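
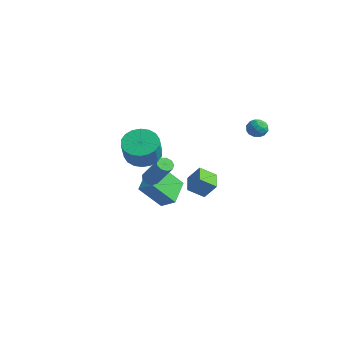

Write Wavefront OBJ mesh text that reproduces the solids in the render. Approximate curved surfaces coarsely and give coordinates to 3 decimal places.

v 2.609 3.408 2.385
v 2.835 3.786 1.891
v 3.605 3.314 2.769
v 3.831 3.692 2.275
v 3.453 3.958 2.749
v 2.838 4.017 2.512
v 3.602 3.083 2.148
v 2.987 3.142 1.911
v 3.449 3.585 1.744
v 3.357 4.126 2.115
v 3.083 2.974 2.545
v 2.991 3.515 2.916
v 2.634 3.605 2.104
v 3.806 3.495 2.556
v 3.583 3.651 2.835
v 3.717 3.873 2.544
v 2.636 3.741 2.469
v 2.769 3.963 2.178
v 3.132 4.064 2.683
v 3.671 3.137 2.482
v 3.804 3.359 2.191
v 2.723 3.227 2.116
v 2.857 3.449 1.825
v 3.308 3.036 1.977
v 3.129 3.71 1.727
v 3.714 3.654 1.953
v 3.579 3.296 1.879
v 3.218 3.331 1.739
v 3.074 4.027 1.946
v 3.66 3.972 2.171
v 3.438 4.129 2.45
v 3.076 4.163 2.311
v 3.435 3.91 1.86
v 2.78 3.128 2.489
v 3.366 3.073 2.714
v 3.364 2.937 2.349
v 3.002 2.971 2.21
v 2.726 3.446 2.707
v 3.311 3.39 2.933
v 3.222 3.769 2.921
v 2.861 3.804 2.781
v 3.005 3.19 2.8
v 1.676 -3.112 1.878
v 2.353 -3.656 1.307
v 2.941 -4.272 2.59
v 2.264 -3.728 3.162
v 2.582 -3.263 1.391
v 3.17 -3.879 2.674
v 2.632 -2.839 1.572
v 3.219 -3.456 2.855
v 2.492 -2.47 1.813
v 3.08 -3.087 3.096
v 2.191 -2.228 2.067
v 2.778 -2.844 3.351
v 1.787 -2.161 2.284
v 2.375 -2.777 3.567
v 1.362 -2.282 2.421
v 1.95 -2.898 3.704
v 0.999 -2.568 2.45
v 1.587 -3.184 3.733
v 0.77 -2.961 2.366
v 1.358 -3.577 3.649
v 0.721 -3.384 2.185
v 1.308 -4.001 3.468
v 0.86 -3.753 1.944
v 1.448 -4.37 3.227
v 1.162 -3.996 1.689
v 1.749 -4.612 2.973
v 1.565 -4.063 1.473
v 2.153 -4.679 2.756
v 1.99 -3.942 1.336
v 2.578 -4.558 2.619
v -1.086 3.353 -4.969
v -1.586 2.493 -4.299
v -2.083 4.154 -4.687
v -2.584 3.294 -4.016
v -0.476 3.766 -3.984
v -0.977 2.906 -3.313
v -1.474 4.567 -3.701
v -1.974 3.707 -3.031
v 1.514 -2.493 -0.31
v 1.895 -2.66 -0.606
v 3.166 -2.633 1.014
v 2.786 -2.467 1.31
v 1.887 -2.311 -0.606
v 3.159 -2.284 1.014
v 1.705 -2.047 -0.468
v 2.977 -2.021 1.153
v 1.434 -1.993 -0.255
v 2.705 -1.966 1.365
v 1.2 -2.172 -0.069
v 2.472 -2.146 1.552
v 1.113 -2.502 0.005
v 2.385 -2.475 1.625
v 1.214 -2.828 -0.069
v 2.485 -2.801 1.551
v 1.455 -2.997 -0.256
v 2.727 -2.97 1.365
v 1.724 -2.931 -0.468
v 2.996 -2.904 1.153
v -1.946 1.482 -3.86
v -2.515 0.313 -2.341
v -1.08 1.809 -3.284
v -1.65 0.639 -1.765
v -0.99 0.141 -4.535
v -1.56 -1.029 -3.016
v -0.125 0.467 -3.959
v -0.694 -0.702 -2.44
f 1 38 17
f 38 12 41
f 17 41 6
f 38 41 17
f 1 17 13
f 17 6 18
f 13 18 2
f 17 18 13
f 1 13 22
f 13 2 23
f 22 23 8
f 13 23 22
f 1 22 34
f 22 8 37
f 34 37 11
f 22 37 34
f 1 34 38
f 34 11 42
f 38 42 12
f 34 42 38
f 2 18 29
f 18 6 32
f 29 32 10
f 18 32 29
f 6 41 19
f 41 12 40
f 19 40 5
f 41 40 19
f 12 42 39
f 42 11 35
f 39 35 3
f 42 35 39
f 11 37 36
f 37 8 24
f 36 24 7
f 37 24 36
f 8 23 28
f 23 2 25
f 28 25 9
f 23 25 28
f 4 30 16
f 30 10 31
f 16 31 5
f 30 31 16
f 4 16 14
f 16 5 15
f 14 15 3
f 16 15 14
f 4 14 21
f 14 3 20
f 21 20 7
f 14 20 21
f 4 21 26
f 21 7 27
f 26 27 9
f 21 27 26
f 4 26 30
f 26 9 33
f 30 33 10
f 26 33 30
f 5 31 19
f 31 10 32
f 19 32 6
f 31 32 19
f 3 15 39
f 15 5 40
f 39 40 12
f 15 40 39
f 7 20 36
f 20 3 35
f 36 35 11
f 20 35 36
f 9 27 28
f 27 7 24
f 28 24 8
f 27 24 28
f 10 33 29
f 33 9 25
f 29 25 2
f 33 25 29
f 44 43 47
f 44 47 45
f 45 47 48
f 45 48 46
f 47 43 49
f 47 49 48
f 48 49 50
f 48 50 46
f 49 43 51
f 49 51 50
f 50 51 52
f 50 52 46
f 51 43 53
f 51 53 52
f 52 53 54
f 52 54 46
f 53 43 55
f 53 55 54
f 54 55 56
f 54 56 46
f 55 43 57
f 55 57 56
f 56 57 58
f 56 58 46
f 57 43 59
f 57 59 58
f 58 59 60
f 58 60 46
f 59 43 61
f 59 61 60
f 60 61 62
f 60 62 46
f 61 43 63
f 61 63 62
f 62 63 64
f 62 64 46
f 63 43 65
f 63 65 64
f 64 65 66
f 64 66 46
f 65 43 67
f 65 67 66
f 66 67 68
f 66 68 46
f 67 43 69
f 67 69 68
f 68 69 70
f 68 70 46
f 69 43 71
f 69 71 70
f 70 71 72
f 70 72 46
f 71 43 44
f 71 44 72
f 72 44 45
f 72 45 46
f 74 76 73
f 77 74 73
f 73 76 75
f 75 77 73
f 74 80 76
f 78 74 77
f 78 80 74
f 76 80 75
f 79 77 75
f 75 80 79
f 79 78 77
f 80 78 79
f 82 81 85
f 82 85 83
f 83 85 86
f 83 86 84
f 85 81 87
f 85 87 86
f 86 87 88
f 86 88 84
f 87 81 89
f 87 89 88
f 88 89 90
f 88 90 84
f 89 81 91
f 89 91 90
f 90 91 92
f 90 92 84
f 91 81 93
f 91 93 92
f 92 93 94
f 92 94 84
f 93 81 95
f 93 95 94
f 94 95 96
f 94 96 84
f 95 81 97
f 95 97 96
f 96 97 98
f 96 98 84
f 97 81 99
f 97 99 98
f 98 99 100
f 98 100 84
f 99 81 82
f 99 82 100
f 100 82 83
f 100 83 84
f 102 104 101
f 105 102 101
f 101 104 103
f 103 105 101
f 102 108 104
f 106 102 105
f 106 108 102
f 104 108 103
f 107 105 103
f 103 108 107
f 107 106 105
f 108 106 107



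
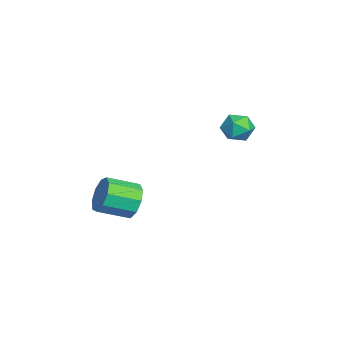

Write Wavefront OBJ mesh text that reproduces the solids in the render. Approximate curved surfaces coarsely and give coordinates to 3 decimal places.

v 3.365 -2.974 -3.35
v 3.915 -3.106 -3.888
v 4.104 -4.277 -3.408
v 3.555 -4.146 -2.87
v 4.134 -2.892 -3.451
v 4.324 -4.063 -2.972
v 3.994 -2.716 -2.967
v 4.183 -3.888 -2.488
v 3.56 -2.661 -2.662
v 3.749 -3.833 -2.183
v 3.035 -2.753 -2.679
v 3.224 -3.925 -2.199
v 2.664 -2.948 -3.01
v 2.853 -4.12 -2.53
v 2.622 -3.156 -3.499
v 2.811 -4.327 -3.02
v 2.927 -3.278 -3.919
v 3.117 -4.45 -3.44
v 3.438 -3.258 -4.073
v 3.627 -4.43 -3.593
v -0.607 1.588 -1.827
v -0.218 1.221 -2.301
v -0.782 0.619 -1.219
v -0.393 0.252 -1.693
v -0.077 0.728 -1.264
v 0.032 1.326 -1.639
v -1.032 0.514 -1.881
v -0.923 1.112 -2.256
v -0.48 0.557 -2.334
v 0.11 0.689 -1.953
v -1.11 1.151 -1.567
v -0.52 1.283 -1.186
f 2 1 5
f 2 5 3
f 3 5 6
f 3 6 4
f 5 1 7
f 5 7 6
f 6 7 8
f 6 8 4
f 7 1 9
f 7 9 8
f 8 9 10
f 8 10 4
f 9 1 11
f 9 11 10
f 10 11 12
f 10 12 4
f 11 1 13
f 11 13 12
f 12 13 14
f 12 14 4
f 13 1 15
f 13 15 14
f 14 15 16
f 14 16 4
f 15 1 17
f 15 17 16
f 16 17 18
f 16 18 4
f 17 1 19
f 17 19 18
f 18 19 20
f 18 20 4
f 19 1 2
f 19 2 20
f 20 2 3
f 20 3 4
f 21 32 26
f 21 26 22
f 21 22 28
f 21 28 31
f 21 31 32
f 22 26 30
f 26 32 25
f 32 31 23
f 31 28 27
f 28 22 29
f 24 30 25
f 24 25 23
f 24 23 27
f 24 27 29
f 24 29 30
f 25 30 26
f 23 25 32
f 27 23 31
f 29 27 28
f 30 29 22



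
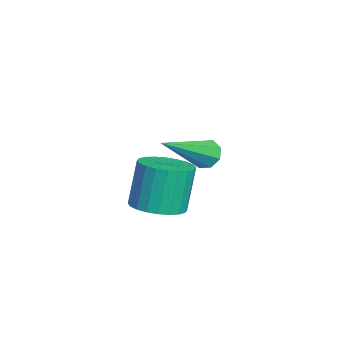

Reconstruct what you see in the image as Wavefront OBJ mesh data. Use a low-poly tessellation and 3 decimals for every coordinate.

v -1.448 2.889 2.64
v -1.035 3.001 2.328
v -0.212 1.551 3.8
v -1.061 3.252 2.646
v -1.314 3.29 2.96
v -1.646 3.094 3.087
v -1.862 2.778 2.952
v -1.835 2.527 2.635
v -1.582 2.489 2.32
v -1.25 2.685 2.193
v 1.92 1.37 2.541
v 2.43 0.809 2.763
v 2.089 1.068 4.201
v 1.58 1.63 3.979
v 2.612 1.058 2.762
v 2.271 1.317 4.199
v 2.688 1.354 2.726
v 2.348 1.614 4.164
v 2.648 1.653 2.663
v 2.307 1.913 4.1
v 2.497 1.909 2.581
v 2.156 2.168 4.018
v 2.258 2.083 2.493
v 1.917 2.342 3.93
v 1.968 2.148 2.412
v 1.627 2.408 3.85
v 1.67 2.095 2.351
v 1.33 2.355 3.789
v 1.411 1.932 2.319
v 1.07 2.191 3.757
v 1.229 1.683 2.321
v 0.888 1.942 3.758
v 1.152 1.386 2.356
v 0.812 1.646 3.794
v 1.193 1.087 2.42
v 0.852 1.347 3.857
v 1.344 0.832 2.502
v 1.003 1.091 3.939
v 1.583 0.658 2.59
v 1.242 0.917 4.027
v 1.873 0.592 2.67
v 1.532 0.852 4.108
v 2.17 0.645 2.731
v 1.83 0.905 4.169
f 2 1 4
f 2 4 3
f 4 1 5
f 4 5 3
f 5 1 6
f 5 6 3
f 6 1 7
f 6 7 3
f 7 1 8
f 7 8 3
f 8 1 9
f 8 9 3
f 9 1 10
f 9 10 3
f 10 1 2
f 10 2 3
f 12 11 15
f 12 15 13
f 13 15 16
f 13 16 14
f 15 11 17
f 15 17 16
f 16 17 18
f 16 18 14
f 17 11 19
f 17 19 18
f 18 19 20
f 18 20 14
f 19 11 21
f 19 21 20
f 20 21 22
f 20 22 14
f 21 11 23
f 21 23 22
f 22 23 24
f 22 24 14
f 23 11 25
f 23 25 24
f 24 25 26
f 24 26 14
f 25 11 27
f 25 27 26
f 26 27 28
f 26 28 14
f 27 11 29
f 27 29 28
f 28 29 30
f 28 30 14
f 29 11 31
f 29 31 30
f 30 31 32
f 30 32 14
f 31 11 33
f 31 33 32
f 32 33 34
f 32 34 14
f 33 11 35
f 33 35 34
f 34 35 36
f 34 36 14
f 35 11 37
f 35 37 36
f 36 37 38
f 36 38 14
f 37 11 39
f 37 39 38
f 38 39 40
f 38 40 14
f 39 11 41
f 39 41 40
f 40 41 42
f 40 42 14
f 41 11 43
f 41 43 42
f 42 43 44
f 42 44 14
f 43 11 12
f 43 12 44
f 44 12 13
f 44 13 14



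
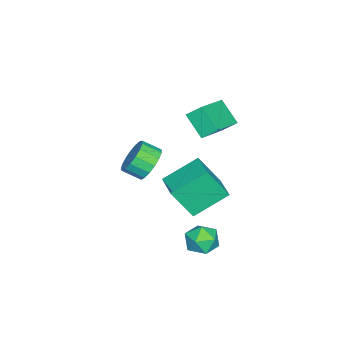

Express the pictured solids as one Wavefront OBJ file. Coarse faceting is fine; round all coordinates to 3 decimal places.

v -2.137 0.046 0.11
v -1.362 -0.14 -0.476
v -1.167 -1.031 0.063
v -1.943 -0.846 0.65
v -1.177 0.115 -0.122
v -0.983 -0.777 0.418
v -1.213 0.354 0.286
v -1.018 -0.538 0.825
v -1.46 0.522 0.653
v -1.266 -0.369 1.193
v -1.863 0.581 0.896
v -1.668 -0.31 1.436
v -2.328 0.518 0.959
v -2.134 -0.374 1.499
v -2.75 0.346 0.828
v -2.555 -0.545 1.367
v -3.031 0.106 0.532
v -2.837 -0.786 1.071
v -3.108 -0.148 0.139
v -2.913 -1.04 0.679
v -2.962 -0.358 -0.26
v -2.767 -1.25 0.28
v -2.627 -0.475 -0.574
v -2.433 -1.367 -0.035
v -2.18 -0.473 -0.732
v -1.986 -1.365 -0.192
v -1.724 -0.352 -0.696
v -1.529 -1.244 -0.157
v -0.243 4.037 -1.992
v 0.201 4.341 -2.744
v 0.599 2.799 -1.996
v 1.043 3.103 -2.748
v 1.164 3.529 -1.936
v 0.644 4.294 -1.933
v 0.156 2.846 -2.807
v -0.364 3.611 -2.804
v 0.447 3.605 -3.248
v 1.071 4.027 -2.71
v -0.271 3.113 -2.03
v 0.353 3.535 -1.492
v -4.243 2.797 -1.89
v -3.847 1.791 -0.183
v -2.908 3.736 -1.647
v -2.512 2.731 0.06
v -3.068 1.409 -2.98
v -2.672 0.404 -1.273
v -1.733 2.349 -2.737
v -1.337 1.343 -1.03
v -4.416 1.981 3.164
v -4.562 2.698 3.786
v -3.877 2.967 2.154
v -4.023 3.683 2.776
v -2.397 1.697 3.964
v -2.543 2.413 4.586
v -1.858 2.682 2.954
v -2.004 3.399 3.576
f 2 1 5
f 2 5 3
f 3 5 6
f 3 6 4
f 5 1 7
f 5 7 6
f 6 7 8
f 6 8 4
f 7 1 9
f 7 9 8
f 8 9 10
f 8 10 4
f 9 1 11
f 9 11 10
f 10 11 12
f 10 12 4
f 11 1 13
f 11 13 12
f 12 13 14
f 12 14 4
f 13 1 15
f 13 15 14
f 14 15 16
f 14 16 4
f 15 1 17
f 15 17 16
f 16 17 18
f 16 18 4
f 17 1 19
f 17 19 18
f 18 19 20
f 18 20 4
f 19 1 21
f 19 21 20
f 20 21 22
f 20 22 4
f 21 1 23
f 21 23 22
f 22 23 24
f 22 24 4
f 23 1 25
f 23 25 24
f 24 25 26
f 24 26 4
f 25 1 27
f 25 27 26
f 26 27 28
f 26 28 4
f 27 1 2
f 27 2 28
f 28 2 3
f 28 3 4
f 29 40 34
f 29 34 30
f 29 30 36
f 29 36 39
f 29 39 40
f 30 34 38
f 34 40 33
f 40 39 31
f 39 36 35
f 36 30 37
f 32 38 33
f 32 33 31
f 32 31 35
f 32 35 37
f 32 37 38
f 33 38 34
f 31 33 40
f 35 31 39
f 37 35 36
f 38 37 30
f 42 44 41
f 45 42 41
f 41 44 43
f 43 45 41
f 42 48 44
f 46 42 45
f 46 48 42
f 44 48 43
f 47 45 43
f 43 48 47
f 47 46 45
f 48 46 47
f 50 52 49
f 53 50 49
f 49 52 51
f 51 53 49
f 50 56 52
f 54 50 53
f 54 56 50
f 52 56 51
f 55 53 51
f 51 56 55
f 55 54 53
f 56 54 55



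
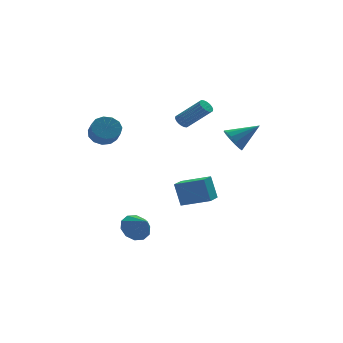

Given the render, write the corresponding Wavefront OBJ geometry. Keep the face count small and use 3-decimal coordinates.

v -2.922 -0.949 -3.835
v -2.173 -1.106 -4.381
v -2.538 -1.931 -3.025
v -2.023 -0.715 -3.978
v -2.216 -0.414 -3.52
v -2.679 -0.317 -3.183
v -3.234 -0.461 -3.094
v -3.671 -0.791 -3.289
v -3.821 -1.182 -3.691
v -3.628 -1.483 -4.149
v -3.166 -1.581 -4.487
v -2.61 -1.436 -4.575
v 3.012 0.101 1.649
v 3.449 -0.152 0.941
v 4.568 0.099 2.611
v 3.457 0.298 0.928
v 3.346 0.695 1.109
v 3.145 0.933 1.434
v 2.908 0.948 1.817
v 2.699 0.736 2.155
v 2.574 0.353 2.357
v 2.566 -0.097 2.37
v 2.677 -0.494 2.189
v 2.878 -0.732 1.864
v 3.115 -0.747 1.481
v 3.324 -0.535 1.143
v 1.947 0.703 -3.081
v 1.717 1.2 -1.599
v 0.497 1.625 -3.616
v 0.266 2.122 -2.134
v 2.734 1.798 -3.326
v 2.503 2.295 -1.844
v 1.283 2.72 -3.861
v 1.053 3.217 -2.379
v 1.03 3.062 2.331
v 1.217 2.746 1.963
v 2.357 1.841 3.321
v 2.17 2.158 3.689
v 1.365 2.924 1.958
v 2.505 2.019 3.315
v 1.446 3.13 2.027
v 2.586 2.225 3.384
v 1.445 3.322 2.156
v 2.585 2.417 3.513
v 1.362 3.463 2.319
v 2.502 2.558 3.677
v 1.213 3.524 2.486
v 2.353 2.619 3.843
v 1.028 3.494 2.621
v 2.168 2.589 3.978
v 0.843 3.379 2.699
v 1.983 2.474 4.057
v 0.695 3.201 2.705
v 1.835 2.296 4.062
v 0.614 2.995 2.636
v 1.754 2.09 3.993
v 0.615 2.803 2.507
v 1.755 1.898 3.864
v 0.698 2.662 2.343
v 1.838 1.757 3.701
v 0.847 2.601 2.177
v 1.987 1.696 3.534
v 1.032 2.631 2.042
v 2.172 1.726 3.399
v -3.794 2.198 2.211
v -3.129 1.812 1.804
v -3.141 1.056 2.503
v -3.806 1.442 2.909
v -2.931 2.115 2.135
v -2.943 1.358 2.834
v -3.008 2.444 2.49
v -3.02 1.688 3.189
v -3.334 2.695 2.757
v -3.346 1.939 3.455
v -3.806 2.789 2.849
v -3.818 2.032 3.548
v -4.274 2.695 2.739
v -4.287 1.938 3.438
v -4.59 2.443 2.462
v -4.602 1.687 3.16
v -4.653 2.114 2.104
v -4.665 1.357 2.803
v -4.443 1.811 1.78
v -4.456 1.055 2.479
v -4.027 1.632 1.593
v -4.04 0.875 2.292
v -3.537 1.632 1.602
v -3.55 0.875 2.301
f 2 1 4
f 2 4 3
f 4 1 5
f 4 5 3
f 5 1 6
f 5 6 3
f 6 1 7
f 6 7 3
f 7 1 8
f 7 8 3
f 8 1 9
f 8 9 3
f 9 1 10
f 9 10 3
f 10 1 11
f 10 11 3
f 11 1 12
f 11 12 3
f 12 1 2
f 12 2 3
f 14 13 16
f 14 16 15
f 16 13 17
f 16 17 15
f 17 13 18
f 17 18 15
f 18 13 19
f 18 19 15
f 19 13 20
f 19 20 15
f 20 13 21
f 20 21 15
f 21 13 22
f 21 22 15
f 22 13 23
f 22 23 15
f 23 13 24
f 23 24 15
f 24 13 25
f 24 25 15
f 25 13 26
f 25 26 15
f 26 13 14
f 26 14 15
f 28 30 27
f 31 28 27
f 27 30 29
f 29 31 27
f 28 34 30
f 32 28 31
f 32 34 28
f 30 34 29
f 33 31 29
f 29 34 33
f 33 32 31
f 34 32 33
f 36 35 39
f 36 39 37
f 37 39 40
f 37 40 38
f 39 35 41
f 39 41 40
f 40 41 42
f 40 42 38
f 41 35 43
f 41 43 42
f 42 43 44
f 42 44 38
f 43 35 45
f 43 45 44
f 44 45 46
f 44 46 38
f 45 35 47
f 45 47 46
f 46 47 48
f 46 48 38
f 47 35 49
f 47 49 48
f 48 49 50
f 48 50 38
f 49 35 51
f 49 51 50
f 50 51 52
f 50 52 38
f 51 35 53
f 51 53 52
f 52 53 54
f 52 54 38
f 53 35 55
f 53 55 54
f 54 55 56
f 54 56 38
f 55 35 57
f 55 57 56
f 56 57 58
f 56 58 38
f 57 35 59
f 57 59 58
f 58 59 60
f 58 60 38
f 59 35 61
f 59 61 60
f 60 61 62
f 60 62 38
f 61 35 63
f 61 63 62
f 62 63 64
f 62 64 38
f 63 35 36
f 63 36 64
f 64 36 37
f 64 37 38
f 66 65 69
f 66 69 67
f 67 69 70
f 67 70 68
f 69 65 71
f 69 71 70
f 70 71 72
f 70 72 68
f 71 65 73
f 71 73 72
f 72 73 74
f 72 74 68
f 73 65 75
f 73 75 74
f 74 75 76
f 74 76 68
f 75 65 77
f 75 77 76
f 76 77 78
f 76 78 68
f 77 65 79
f 77 79 78
f 78 79 80
f 78 80 68
f 79 65 81
f 79 81 80
f 80 81 82
f 80 82 68
f 81 65 83
f 81 83 82
f 82 83 84
f 82 84 68
f 83 65 85
f 83 85 84
f 84 85 86
f 84 86 68
f 85 65 87
f 85 87 86
f 86 87 88
f 86 88 68
f 87 65 66
f 87 66 88
f 88 66 67
f 88 67 68



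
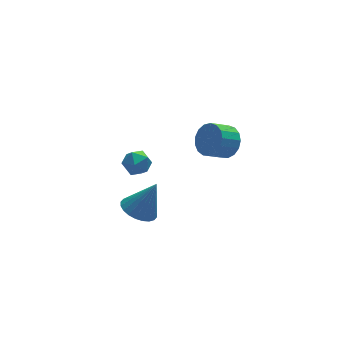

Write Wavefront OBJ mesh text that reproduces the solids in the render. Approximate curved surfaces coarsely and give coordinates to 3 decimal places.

v -3.924 4.667 -0.885
v -3.193 4.48 -0.658
v -4.067 3.5 -1.382
v -3.336 3.313 -1.155
v -3.902 3.42 -0.616
v -3.813 4.141 -0.308
v -3.447 3.839 -1.732
v -3.358 4.56 -1.424
v -2.898 3.969 -1.181
v -3.179 3.709 -0.491
v -4.081 4.271 -1.549
v -4.362 4.011 -0.859
v -3.873 2.957 -3.572
v -3.03 2.848 -3.997
v -3.007 2.923 -1.848
v -3.054 3.217 -3.978
v -3.203 3.547 -3.897
v -3.453 3.787 -3.766
v -3.768 3.901 -3.606
v -4.098 3.871 -3.441
v -4.394 3.702 -3.296
v -4.611 3.419 -3.192
v -4.715 3.067 -3.147
v -4.692 2.697 -3.166
v -4.543 2.367 -3.248
v -4.293 2.127 -3.378
v -3.978 2.014 -3.538
v -3.648 2.044 -3.704
v -3.352 2.213 -3.849
v -3.135 2.495 -3.952
v -0.339 0.862 2.325
v 0.101 1.041 3.066
v -0.84 0.836 3.675
v -1.281 0.658 2.935
v -0.055 1.414 2.949
v -0.997 1.209 3.559
v -0.277 1.661 2.69
v -1.218 1.456 3.299
v -0.513 1.725 2.347
v -1.454 1.52 2.956
v -0.709 1.591 1.999
v -1.651 1.386 2.608
v -0.821 1.29 1.726
v -1.762 1.086 2.335
v -0.822 0.892 1.59
v -1.763 0.687 2.199
v -0.713 0.486 1.623
v -1.654 0.281 2.232
v -0.518 0.167 1.816
v -1.459 -0.038 2.426
v -0.282 0.007 2.126
v -1.223 -0.198 2.736
v -0.059 0.043 2.482
v -1.001 -0.162 3.092
v 0.099 0.267 2.802
v -0.842 0.062 3.412
v 0.157 0.627 3.013
v -0.784 0.422 3.622
f 1 12 6
f 1 6 2
f 1 2 8
f 1 8 11
f 1 11 12
f 2 6 10
f 6 12 5
f 12 11 3
f 11 8 7
f 8 2 9
f 4 10 5
f 4 5 3
f 4 3 7
f 4 7 9
f 4 9 10
f 5 10 6
f 3 5 12
f 7 3 11
f 9 7 8
f 10 9 2
f 14 13 16
f 14 16 15
f 16 13 17
f 16 17 15
f 17 13 18
f 17 18 15
f 18 13 19
f 18 19 15
f 19 13 20
f 19 20 15
f 20 13 21
f 20 21 15
f 21 13 22
f 21 22 15
f 22 13 23
f 22 23 15
f 23 13 24
f 23 24 15
f 24 13 25
f 24 25 15
f 25 13 26
f 25 26 15
f 26 13 27
f 26 27 15
f 27 13 28
f 27 28 15
f 28 13 29
f 28 29 15
f 29 13 30
f 29 30 15
f 30 13 14
f 30 14 15
f 32 31 35
f 32 35 33
f 33 35 36
f 33 36 34
f 35 31 37
f 35 37 36
f 36 37 38
f 36 38 34
f 37 31 39
f 37 39 38
f 38 39 40
f 38 40 34
f 39 31 41
f 39 41 40
f 40 41 42
f 40 42 34
f 41 31 43
f 41 43 42
f 42 43 44
f 42 44 34
f 43 31 45
f 43 45 44
f 44 45 46
f 44 46 34
f 45 31 47
f 45 47 46
f 46 47 48
f 46 48 34
f 47 31 49
f 47 49 48
f 48 49 50
f 48 50 34
f 49 31 51
f 49 51 50
f 50 51 52
f 50 52 34
f 51 31 53
f 51 53 52
f 52 53 54
f 52 54 34
f 53 31 55
f 53 55 54
f 54 55 56
f 54 56 34
f 55 31 57
f 55 57 56
f 56 57 58
f 56 58 34
f 57 31 32
f 57 32 58
f 58 32 33
f 58 33 34



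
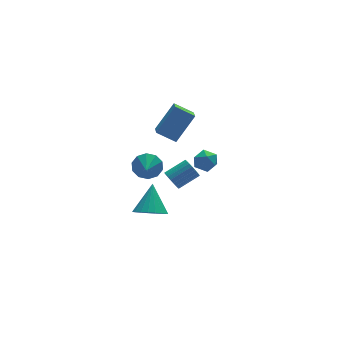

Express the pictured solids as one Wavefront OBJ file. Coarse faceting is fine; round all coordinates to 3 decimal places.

v 0.627 -2.647 -0.34
v 0.842 -2.383 -0.809
v 1.969 -2.308 -0.25
v 1.753 -2.573 0.22
v 0.764 -2.196 -0.677
v 1.891 -2.121 -0.118
v 0.663 -2.088 -0.487
v 1.789 -2.013 0.072
v 0.555 -2.076 -0.272
v 1.682 -2.001 0.288
v 0.46 -2.163 -0.068
v 1.586 -2.088 0.491
v 0.393 -2.334 0.089
v 1.52 -2.259 0.648
v 0.367 -2.559 0.172
v 1.494 -2.484 0.731
v 0.386 -2.799 0.166
v 1.513 -2.725 0.725
v 0.446 -3.013 0.073
v 1.573 -2.939 0.632
v 0.538 -3.164 -0.092
v 1.665 -3.089 0.467
v 0.645 -3.226 -0.299
v 1.771 -3.151 0.26
v 0.749 -3.187 -0.513
v 1.875 -3.112 0.046
v 0.831 -3.055 -0.697
v 1.958 -2.981 -0.138
v 0.879 -2.853 -0.82
v 2.005 -2.778 -0.261
v 0.882 -2.615 -0.859
v 2.009 -2.54 -0.3
v 1.282 -1.679 1.639
v 0.474 -1.125 2.18
v 1.608 -0.749 1.173
v 0.8 -0.195 1.714
v 2.4 -1.385 3.006
v 1.592 -0.831 3.547
v 2.726 -0.455 2.54
v 1.918 0.099 3.081
v 0.512 0.166 -1.298
v 0.875 -0.279 -1.855
v 0.108 -0.686 -0.882
v 1.182 -0.236 -1.47
v 1.233 -0.039 -1.019
v 1.008 0.235 -0.675
v 0.594 0.484 -0.569
v 0.148 0.61 -0.741
v -0.159 0.567 -1.127
v -0.209 0.371 -1.577
v 0.015 0.096 -1.922
v 0.429 -0.153 -2.028
v 0.226 -0.842 -4.07
v 1.071 -0.94 -4.363
v 0.794 0.182 -2.77
v 0.958 -0.637 -4.552
v 0.718 -0.37 -4.657
v 0.393 -0.184 -4.661
v 0.039 -0.113 -4.563
v -0.282 -0.167 -4.38
v -0.516 -0.338 -4.143
v -0.622 -0.596 -3.894
v -0.581 -0.897 -3.675
v -0.4 -1.188 -3.524
v -0.111 -1.42 -3.468
v 0.236 -1.551 -3.516
v 0.581 -1.56 -3.66
v 0.865 -1.445 -3.875
v 1.038 -1.225 -4.123
v 2.968 -1.151 0.163
v 3.468 -1.608 -0.027
v 2.372 -1.412 -0.773
v 2.872 -1.869 -0.963
v 2.467 -2.004 -0.403
v 2.835 -1.842 0.176
v 3.005 -1.178 -0.976
v 3.373 -1.016 -0.397
v 3.491 -1.625 -0.731
v 3.159 -2.136 -0.377
v 2.681 -0.884 -0.423
v 2.349 -1.395 -0.069
f 2 1 5
f 2 5 3
f 3 5 6
f 3 6 4
f 5 1 7
f 5 7 6
f 6 7 8
f 6 8 4
f 7 1 9
f 7 9 8
f 8 9 10
f 8 10 4
f 9 1 11
f 9 11 10
f 10 11 12
f 10 12 4
f 11 1 13
f 11 13 12
f 12 13 14
f 12 14 4
f 13 1 15
f 13 15 14
f 14 15 16
f 14 16 4
f 15 1 17
f 15 17 16
f 16 17 18
f 16 18 4
f 17 1 19
f 17 19 18
f 18 19 20
f 18 20 4
f 19 1 21
f 19 21 20
f 20 21 22
f 20 22 4
f 21 1 23
f 21 23 22
f 22 23 24
f 22 24 4
f 23 1 25
f 23 25 24
f 24 25 26
f 24 26 4
f 25 1 27
f 25 27 26
f 26 27 28
f 26 28 4
f 27 1 29
f 27 29 28
f 28 29 30
f 28 30 4
f 29 1 31
f 29 31 30
f 30 31 32
f 30 32 4
f 31 1 2
f 31 2 32
f 32 2 3
f 32 3 4
f 34 36 33
f 37 34 33
f 33 36 35
f 35 37 33
f 34 40 36
f 38 34 37
f 38 40 34
f 36 40 35
f 39 37 35
f 35 40 39
f 39 38 37
f 40 38 39
f 42 41 44
f 42 44 43
f 44 41 45
f 44 45 43
f 45 41 46
f 45 46 43
f 46 41 47
f 46 47 43
f 47 41 48
f 47 48 43
f 48 41 49
f 48 49 43
f 49 41 50
f 49 50 43
f 50 41 51
f 50 51 43
f 51 41 52
f 51 52 43
f 52 41 42
f 52 42 43
f 54 53 56
f 54 56 55
f 56 53 57
f 56 57 55
f 57 53 58
f 57 58 55
f 58 53 59
f 58 59 55
f 59 53 60
f 59 60 55
f 60 53 61
f 60 61 55
f 61 53 62
f 61 62 55
f 62 53 63
f 62 63 55
f 63 53 64
f 63 64 55
f 64 53 65
f 64 65 55
f 65 53 66
f 65 66 55
f 66 53 67
f 66 67 55
f 67 53 68
f 67 68 55
f 68 53 69
f 68 69 55
f 69 53 54
f 69 54 55
f 70 81 75
f 70 75 71
f 70 71 77
f 70 77 80
f 70 80 81
f 71 75 79
f 75 81 74
f 81 80 72
f 80 77 76
f 77 71 78
f 73 79 74
f 73 74 72
f 73 72 76
f 73 76 78
f 73 78 79
f 74 79 75
f 72 74 81
f 76 72 80
f 78 76 77
f 79 78 71



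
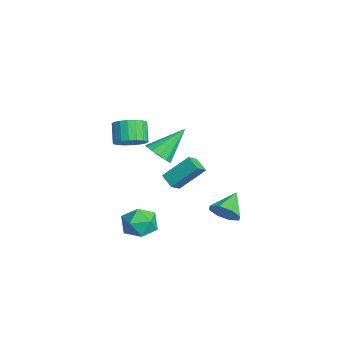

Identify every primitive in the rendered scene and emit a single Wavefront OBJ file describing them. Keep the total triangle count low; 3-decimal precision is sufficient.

v 3.771 -0.939 -0.05
v 2.957 -1.232 0.365
v 3.949 0.459 1.284
v 3.134 0.166 1.699
v 4.246 -1.506 0.481
v 3.431 -1.799 0.896
v 4.423 -0.108 1.815
v 3.609 -0.401 2.23
v -1.286 -2.454 0.691
v -0.591 -2.706 1.349
v -1.519 -2.558 2.387
v -2.214 -2.306 1.729
v -0.548 -2.268 1.325
v -1.476 -2.12 2.362
v -0.652 -1.867 1.175
v -1.58 -1.719 2.212
v -0.881 -1.582 0.929
v -1.809 -1.434 1.967
v -1.191 -1.47 0.636
v -2.119 -1.322 1.674
v -1.519 -1.553 0.354
v -2.447 -1.405 1.392
v -1.801 -1.814 0.139
v -2.729 -1.666 1.177
v -1.981 -2.202 0.033
v -2.909 -2.054 1.071
v -2.024 -2.64 0.058
v -2.952 -2.492 1.095
v -1.92 -3.041 0.208
v -2.848 -2.893 1.245
v -1.691 -3.326 0.453
v -2.619 -3.178 1.491
v -1.381 -3.438 0.746
v -2.309 -3.29 1.784
v -1.053 -3.355 1.028
v -1.981 -3.207 2.066
v -0.771 -3.094 1.243
v -1.699 -2.946 2.281
v 3.847 -2.112 2.872
v 4.501 -1.624 2.543
v 3.413 -0.548 4.328
v 4.094 -1.501 2.289
v 3.608 -1.571 2.22
v 3.198 -1.813 2.358
v 2.993 -2.15 2.659
v 3.06 -2.475 3.028
v 3.376 -2.684 3.347
v 3.842 -2.712 3.516
v 4.309 -2.549 3.48
v 4.629 -2.248 3.251
v 4.701 -1.903 2.902
v 2.696 1.865 -3.21
v 3.397 2.072 -2.572
v 1.644 2.835 -2.37
v 3.381 2.548 -3.141
v 2.964 2.624 -3.751
v 2.391 2.255 -4.044
v 1.996 1.657 -3.848
v 2.012 1.181 -3.279
v 2.428 1.106 -2.669
v 3.002 1.475 -2.376
v 1.679 -1.794 -3.233
v 2.355 -1.808 -4.159
v 1.465 -3.632 -3.361
v 2.141 -3.646 -4.287
v 2.585 -3.412 -3.256
v 2.717 -2.276 -3.177
v 1.103 -3.164 -4.343
v 1.235 -2.028 -4.264
v 1.999 -2.655 -4.844
v 2.915 -2.808 -4.173
v 0.905 -2.632 -3.347
v 1.821 -2.785 -2.676
f 2 4 1
f 5 2 1
f 1 4 3
f 3 5 1
f 2 8 4
f 6 2 5
f 6 8 2
f 4 8 3
f 7 5 3
f 3 8 7
f 7 6 5
f 8 6 7
f 10 9 13
f 10 13 11
f 11 13 14
f 11 14 12
f 13 9 15
f 13 15 14
f 14 15 16
f 14 16 12
f 15 9 17
f 15 17 16
f 16 17 18
f 16 18 12
f 17 9 19
f 17 19 18
f 18 19 20
f 18 20 12
f 19 9 21
f 19 21 20
f 20 21 22
f 20 22 12
f 21 9 23
f 21 23 22
f 22 23 24
f 22 24 12
f 23 9 25
f 23 25 24
f 24 25 26
f 24 26 12
f 25 9 27
f 25 27 26
f 26 27 28
f 26 28 12
f 27 9 29
f 27 29 28
f 28 29 30
f 28 30 12
f 29 9 31
f 29 31 30
f 30 31 32
f 30 32 12
f 31 9 33
f 31 33 32
f 32 33 34
f 32 34 12
f 33 9 35
f 33 35 34
f 34 35 36
f 34 36 12
f 35 9 37
f 35 37 36
f 36 37 38
f 36 38 12
f 37 9 10
f 37 10 38
f 38 10 11
f 38 11 12
f 40 39 42
f 40 42 41
f 42 39 43
f 42 43 41
f 43 39 44
f 43 44 41
f 44 39 45
f 44 45 41
f 45 39 46
f 45 46 41
f 46 39 47
f 46 47 41
f 47 39 48
f 47 48 41
f 48 39 49
f 48 49 41
f 49 39 50
f 49 50 41
f 50 39 51
f 50 51 41
f 51 39 40
f 51 40 41
f 53 52 55
f 53 55 54
f 55 52 56
f 55 56 54
f 56 52 57
f 56 57 54
f 57 52 58
f 57 58 54
f 58 52 59
f 58 59 54
f 59 52 60
f 59 60 54
f 60 52 61
f 60 61 54
f 61 52 53
f 61 53 54
f 62 73 67
f 62 67 63
f 62 63 69
f 62 69 72
f 62 72 73
f 63 67 71
f 67 73 66
f 73 72 64
f 72 69 68
f 69 63 70
f 65 71 66
f 65 66 64
f 65 64 68
f 65 68 70
f 65 70 71
f 66 71 67
f 64 66 73
f 68 64 72
f 70 68 69
f 71 70 63



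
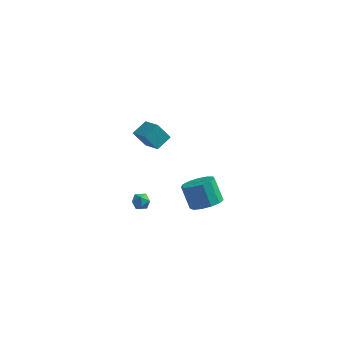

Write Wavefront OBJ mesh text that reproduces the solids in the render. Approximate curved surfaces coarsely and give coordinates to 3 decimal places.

v -2.276 2.827 2.072
v -1.782 3.797 2.6
v -3.379 3.686 1.528
v -2.885 4.655 2.056
v -1.535 3.065 0.944
v -1.041 4.034 1.472
v -2.638 3.923 0.4
v -2.144 4.893 0.928
v -0.58 -1.706 0.679
v -0.167 -2.148 0.466
v -1.313 -2.092 0.054
v -0.9 -2.534 -0.159
v -1.118 -2.562 0.444
v -0.665 -2.323 0.83
v -0.815 -1.917 -0.31
v -0.362 -1.678 0.076
v -0.312 -2.278 -0.145
v -0.499 -2.677 0.321
v -0.981 -1.563 0.199
v -1.168 -1.962 0.665
v 3.91 -4.016 2.819
v 4.74 -4.282 3.311
v 4.059 -3.849 4.693
v 3.23 -3.584 4.201
v 4.804 -3.739 3.173
v 4.123 -3.307 4.554
v 4.584 -3.285 2.922
v 3.904 -2.852 4.304
v 4.151 -3.062 2.639
v 3.47 -2.63 4.021
v 3.641 -3.143 2.413
v 2.96 -2.71 3.795
v 3.217 -3.501 2.316
v 2.536 -3.068 3.698
v 3.013 -4.022 2.379
v 2.332 -3.59 3.76
v 3.093 -4.542 2.581
v 2.413 -4.109 3.963
v 3.434 -4.894 2.859
v 2.753 -4.462 4.241
v 3.925 -4.968 3.124
v 3.245 -4.536 4.506
v 4.412 -4.74 3.293
v 3.731 -4.308 4.675
f 2 4 1
f 5 2 1
f 1 4 3
f 3 5 1
f 2 8 4
f 6 2 5
f 6 8 2
f 4 8 3
f 7 5 3
f 3 8 7
f 7 6 5
f 8 6 7
f 9 20 14
f 9 14 10
f 9 10 16
f 9 16 19
f 9 19 20
f 10 14 18
f 14 20 13
f 20 19 11
f 19 16 15
f 16 10 17
f 12 18 13
f 12 13 11
f 12 11 15
f 12 15 17
f 12 17 18
f 13 18 14
f 11 13 20
f 15 11 19
f 17 15 16
f 18 17 10
f 22 21 25
f 22 25 23
f 23 25 26
f 23 26 24
f 25 21 27
f 25 27 26
f 26 27 28
f 26 28 24
f 27 21 29
f 27 29 28
f 28 29 30
f 28 30 24
f 29 21 31
f 29 31 30
f 30 31 32
f 30 32 24
f 31 21 33
f 31 33 32
f 32 33 34
f 32 34 24
f 33 21 35
f 33 35 34
f 34 35 36
f 34 36 24
f 35 21 37
f 35 37 36
f 36 37 38
f 36 38 24
f 37 21 39
f 37 39 38
f 38 39 40
f 38 40 24
f 39 21 41
f 39 41 40
f 40 41 42
f 40 42 24
f 41 21 43
f 41 43 42
f 42 43 44
f 42 44 24
f 43 21 22
f 43 22 44
f 44 22 23
f 44 23 24



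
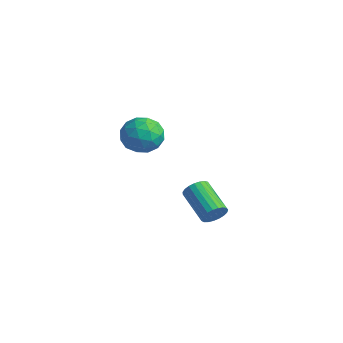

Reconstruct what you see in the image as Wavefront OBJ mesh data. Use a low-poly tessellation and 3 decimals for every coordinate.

v 1.549 -3.779 -4.029
v 1.732 -3.991 -3.615
v 0.495 -3.853 -2.997
v 0.311 -3.641 -3.411
v 1.771 -3.79 -3.581
v 0.534 -3.651 -2.963
v 1.772 -3.586 -3.625
v 0.535 -3.448 -3.007
v 1.734 -3.417 -3.739
v 0.497 -3.278 -3.121
v 1.664 -3.309 -3.903
v 0.427 -3.171 -3.285
v 1.574 -3.283 -4.089
v 0.337 -3.145 -3.47
v 1.48 -3.343 -4.264
v 0.243 -3.205 -3.646
v 1.398 -3.478 -4.399
v 0.16 -3.34 -3.781
v 1.341 -3.665 -4.47
v 0.104 -3.527 -3.851
v 1.321 -3.872 -4.464
v 0.084 -3.734 -3.846
v 1.34 -4.063 -4.384
v 0.102 -3.925 -3.766
v 1.395 -4.205 -4.242
v 0.157 -4.066 -3.624
v 1.476 -4.273 -4.063
v 0.239 -4.134 -3.445
v 1.571 -4.255 -3.879
v 0.333 -4.117 -3.26
v 1.661 -4.156 -3.72
v 0.424 -4.018 -3.102
v -3.383 -2.668 -2.769
v -2.739 -2.772 -2.238
v -3.621 -4.008 -2.742
v -2.977 -4.112 -2.211
v -3.675 -3.718 -1.954
v -3.527 -2.89 -1.971
v -2.833 -3.89 -3.009
v -2.685 -3.062 -3.026
v -2.399 -3.527 -2.387
v -2.919 -3.421 -1.734
v -3.441 -3.359 -3.246
v -3.961 -3.253 -2.593
v -3.04 -2.603 -2.506
v -3.32 -4.177 -2.474
v -3.73 -3.946 -2.323
v -3.352 -4.007 -2.011
v -3.503 -2.672 -2.349
v -3.125 -2.733 -2.037
v -3.675 -3.289 -1.87
v -3.235 -4.047 -2.943
v -2.857 -4.108 -2.631
v -3.008 -2.773 -2.969
v -2.63 -2.834 -2.657
v -2.685 -3.491 -3.11
v -2.461 -3.107 -2.281
v -2.602 -3.895 -2.265
v -2.517 -3.764 -2.734
v -2.43 -3.278 -2.744
v -2.767 -3.045 -1.898
v -2.908 -3.833 -1.882
v -3.318 -3.601 -1.731
v -3.231 -3.114 -1.741
v -2.567 -3.489 -1.985
v -3.452 -2.947 -3.098
v -3.593 -3.735 -3.082
v -3.129 -3.666 -3.239
v -3.042 -3.179 -3.249
v -3.758 -2.885 -2.715
v -3.899 -3.673 -2.699
v -3.93 -3.502 -2.236
v -3.843 -3.016 -2.246
v -3.793 -3.291 -2.995
f 2 1 5
f 2 5 3
f 3 5 6
f 3 6 4
f 5 1 7
f 5 7 6
f 6 7 8
f 6 8 4
f 7 1 9
f 7 9 8
f 8 9 10
f 8 10 4
f 9 1 11
f 9 11 10
f 10 11 12
f 10 12 4
f 11 1 13
f 11 13 12
f 12 13 14
f 12 14 4
f 13 1 15
f 13 15 14
f 14 15 16
f 14 16 4
f 15 1 17
f 15 17 16
f 16 17 18
f 16 18 4
f 17 1 19
f 17 19 18
f 18 19 20
f 18 20 4
f 19 1 21
f 19 21 20
f 20 21 22
f 20 22 4
f 21 1 23
f 21 23 22
f 22 23 24
f 22 24 4
f 23 1 25
f 23 25 24
f 24 25 26
f 24 26 4
f 25 1 27
f 25 27 26
f 26 27 28
f 26 28 4
f 27 1 29
f 27 29 28
f 28 29 30
f 28 30 4
f 29 1 31
f 29 31 30
f 30 31 32
f 30 32 4
f 31 1 2
f 31 2 32
f 32 2 3
f 32 3 4
f 33 70 49
f 70 44 73
f 49 73 38
f 70 73 49
f 33 49 45
f 49 38 50
f 45 50 34
f 49 50 45
f 33 45 54
f 45 34 55
f 54 55 40
f 45 55 54
f 33 54 66
f 54 40 69
f 66 69 43
f 54 69 66
f 33 66 70
f 66 43 74
f 70 74 44
f 66 74 70
f 34 50 61
f 50 38 64
f 61 64 42
f 50 64 61
f 38 73 51
f 73 44 72
f 51 72 37
f 73 72 51
f 44 74 71
f 74 43 67
f 71 67 35
f 74 67 71
f 43 69 68
f 69 40 56
f 68 56 39
f 69 56 68
f 40 55 60
f 55 34 57
f 60 57 41
f 55 57 60
f 36 62 48
f 62 42 63
f 48 63 37
f 62 63 48
f 36 48 46
f 48 37 47
f 46 47 35
f 48 47 46
f 36 46 53
f 46 35 52
f 53 52 39
f 46 52 53
f 36 53 58
f 53 39 59
f 58 59 41
f 53 59 58
f 36 58 62
f 58 41 65
f 62 65 42
f 58 65 62
f 37 63 51
f 63 42 64
f 51 64 38
f 63 64 51
f 35 47 71
f 47 37 72
f 71 72 44
f 47 72 71
f 39 52 68
f 52 35 67
f 68 67 43
f 52 67 68
f 41 59 60
f 59 39 56
f 60 56 40
f 59 56 60
f 42 65 61
f 65 41 57
f 61 57 34
f 65 57 61



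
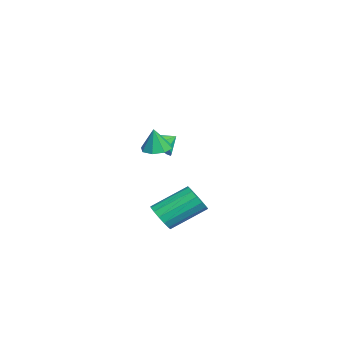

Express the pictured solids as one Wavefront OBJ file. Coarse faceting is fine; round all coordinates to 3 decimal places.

v -2.456 1.163 -1.451
v -1.923 1.737 -1.83
v -2.924 1.917 -0.969
v -2.352 1.674 -2.148
v -2.821 1.416 -2.2
v -3.15 1.062 -1.966
v -3.215 0.746 -1.535
v -2.989 0.589 -1.073
v -2.56 0.652 -0.755
v -2.091 0.91 -0.703
v -1.762 1.265 -0.937
v -1.697 1.581 -1.367
v 4.22 1.537 -3.783
v 5.03 1.758 -3.783
v 4.551 3.524 -2.598
v 3.74 3.303 -2.597
v 4.861 1.949 -4.136
v 4.382 3.714 -2.951
v 4.521 2.029 -4.394
v 4.041 3.795 -3.208
v 4.099 1.978 -4.488
v 3.619 3.743 -3.302
v 3.71 1.808 -4.393
v 3.23 3.574 -3.208
v 3.458 1.566 -4.134
v 2.978 3.332 -2.949
v 3.409 1.316 -3.782
v 2.93 3.082 -2.597
v 3.578 1.126 -3.429
v 3.099 2.891 -2.244
v 3.919 1.045 -3.172
v 3.439 2.811 -1.986
v 4.341 1.097 -3.078
v 3.861 2.862 -1.892
v 4.73 1.266 -3.172
v 4.25 3.032 -1.987
v 4.982 1.508 -3.431
v 4.502 3.274 -2.246
v 1.513 1.198 -0.189
v 2.175 1.625 -0.243
v 1.707 1.062 1.129
v 1.687 1.967 -0.136
v 1.098 1.858 -0.06
v 0.751 1.362 -0.06
v 0.85 0.771 -0.136
v 1.338 0.43 -0.243
v 1.928 0.539 -0.319
v 2.274 1.034 -0.319
f 2 1 4
f 2 4 3
f 4 1 5
f 4 5 3
f 5 1 6
f 5 6 3
f 6 1 7
f 6 7 3
f 7 1 8
f 7 8 3
f 8 1 9
f 8 9 3
f 9 1 10
f 9 10 3
f 10 1 11
f 10 11 3
f 11 1 12
f 11 12 3
f 12 1 2
f 12 2 3
f 14 13 17
f 14 17 15
f 15 17 18
f 15 18 16
f 17 13 19
f 17 19 18
f 18 19 20
f 18 20 16
f 19 13 21
f 19 21 20
f 20 21 22
f 20 22 16
f 21 13 23
f 21 23 22
f 22 23 24
f 22 24 16
f 23 13 25
f 23 25 24
f 24 25 26
f 24 26 16
f 25 13 27
f 25 27 26
f 26 27 28
f 26 28 16
f 27 13 29
f 27 29 28
f 28 29 30
f 28 30 16
f 29 13 31
f 29 31 30
f 30 31 32
f 30 32 16
f 31 13 33
f 31 33 32
f 32 33 34
f 32 34 16
f 33 13 35
f 33 35 34
f 34 35 36
f 34 36 16
f 35 13 37
f 35 37 36
f 36 37 38
f 36 38 16
f 37 13 14
f 37 14 38
f 38 14 15
f 38 15 16
f 40 39 42
f 40 42 41
f 42 39 43
f 42 43 41
f 43 39 44
f 43 44 41
f 44 39 45
f 44 45 41
f 45 39 46
f 45 46 41
f 46 39 47
f 46 47 41
f 47 39 48
f 47 48 41
f 48 39 40
f 48 40 41



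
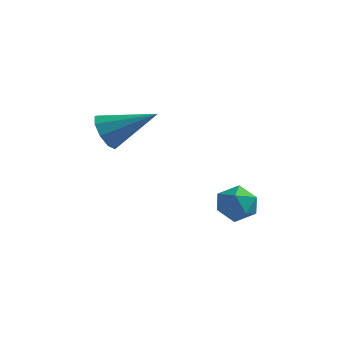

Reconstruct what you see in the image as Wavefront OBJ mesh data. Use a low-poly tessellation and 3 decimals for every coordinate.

v -3.93 -0.814 0.552
v -3.657 -0.481 -0.134
v -2.25 -0.266 1.488
v -3.942 -0.106 0.159
v -4.221 -0.063 0.635
v -4.365 -0.371 1.073
v -4.305 -0.886 1.267
v -4.069 -1.368 1.127
v -3.769 -1.591 0.718
v -3.544 -1.45 0.231
v -3.5 -1.012 -0.105
v -0.437 2.628 -4.214
v 0.349 2.342 -4.008
v -0.969 1.958 -3.112
v -0.183 1.672 -2.906
v -0.371 2.509 -2.825
v -0.043 2.923 -3.507
v -0.577 1.377 -3.613
v -0.249 1.791 -4.295
v 0.263 1.568 -3.637
v 0.39 2.268 -3.15
v -1.01 2.032 -3.97
v -0.883 2.732 -3.483
f 2 1 4
f 2 4 3
f 4 1 5
f 4 5 3
f 5 1 6
f 5 6 3
f 6 1 7
f 6 7 3
f 7 1 8
f 7 8 3
f 8 1 9
f 8 9 3
f 9 1 10
f 9 10 3
f 10 1 11
f 10 11 3
f 11 1 2
f 11 2 3
f 12 23 17
f 12 17 13
f 12 13 19
f 12 19 22
f 12 22 23
f 13 17 21
f 17 23 16
f 23 22 14
f 22 19 18
f 19 13 20
f 15 21 16
f 15 16 14
f 15 14 18
f 15 18 20
f 15 20 21
f 16 21 17
f 14 16 23
f 18 14 22
f 20 18 19
f 21 20 13



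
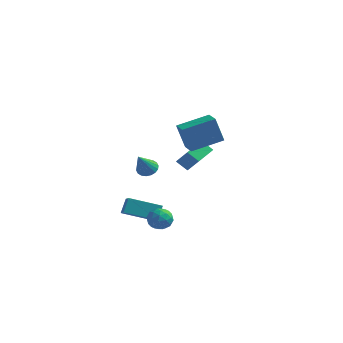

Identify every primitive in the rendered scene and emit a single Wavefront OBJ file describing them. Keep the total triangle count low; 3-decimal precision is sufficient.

v -3.416 -0.683 -3.458
v -3.426 -0.056 -2.567
v -4 0.008 -3.95
v -4.009 0.635 -3.059
v -1.711 0.285 -4.121
v -1.72 0.912 -3.23
v -2.294 0.976 -4.613
v -2.304 1.603 -3.722
v 0.577 -0.684 2.67
v 0.152 -0.945 4.326
v 1.879 0.768 3.233
v 1.454 0.507 4.889
v 1.326 -1.387 2.751
v 0.901 -1.648 4.407
v 2.628 0.065 3.314
v 2.203 -0.196 4.97
v -1.067 -1.251 -2.433
v -0.313 -0.964 -2.496
v -0.807 -2.136 -3.364
v -0.053 -1.849 -3.427
v -0.28 -2.247 -2.759
v -0.441 -1.7 -2.184
v -0.679 -1.4 -3.676
v -0.84 -0.853 -3.101
v -0.073 -1.056 -3.264
v 0.174 -1.579 -2.698
v -1.294 -1.521 -3.162
v -1.047 -2.044 -2.596
v -0.712 -1.03 -2.383
v -0.408 -2.07 -3.477
v -0.541 -2.304 -3.085
v -0.098 -2.135 -3.122
v -0.788 -1.462 -2.2
v -0.344 -1.294 -2.237
v -0.325 -2.048 -2.391
v -0.776 -1.806 -3.623
v -0.332 -1.638 -3.66
v -1.022 -0.965 -2.738
v -0.579 -0.796 -2.775
v -0.795 -1.052 -3.469
v -0.128 -0.915 -2.872
v 0.024 -1.435 -3.418
v -0.344 -1.171 -3.565
v -0.438 -0.85 -3.227
v 0.017 -1.223 -2.539
v 0.169 -1.743 -3.086
v 0.036 -1.977 -2.693
v -0.059 -1.655 -2.355
v 0.157 -1.277 -2.99
v -1.289 -1.357 -2.774
v -1.137 -1.877 -3.321
v -1.061 -1.445 -3.505
v -1.156 -1.123 -3.167
v -1.144 -1.665 -2.442
v -0.992 -2.185 -2.988
v -0.682 -2.25 -2.633
v -0.776 -1.929 -2.295
v -1.277 -1.823 -2.87
v -3.539 2.386 -1.133
v -2.851 2.431 -1.106
v -3.521 1.254 0.253
v -2.942 2.658 -0.919
v -3.151 2.83 -0.775
v -3.437 2.915 -0.702
v -3.743 2.895 -0.715
v -4.009 2.775 -0.81
v -4.182 2.577 -0.969
v -4.227 2.341 -1.161
v -4.136 2.115 -1.347
v -3.927 1.942 -1.491
v -3.641 1.857 -1.564
v -3.335 1.877 -1.552
v -3.069 1.998 -1.457
v -2.897 2.195 -1.297
v -0.949 2.526 -0.813
v -1.664 2.456 -0.222
v -0.761 3.96 -0.415
v -1.476 3.89 0.175
v 0.016 2.09 0.305
v -0.699 2.02 0.895
v 0.204 3.524 0.702
v -0.511 3.454 1.293
f 2 4 1
f 5 2 1
f 1 4 3
f 3 5 1
f 2 8 4
f 6 2 5
f 6 8 2
f 4 8 3
f 7 5 3
f 3 8 7
f 7 6 5
f 8 6 7
f 10 12 9
f 13 10 9
f 9 12 11
f 11 13 9
f 10 16 12
f 14 10 13
f 14 16 10
f 12 16 11
f 15 13 11
f 11 16 15
f 15 14 13
f 16 14 15
f 17 54 33
f 54 28 57
f 33 57 22
f 54 57 33
f 17 33 29
f 33 22 34
f 29 34 18
f 33 34 29
f 17 29 38
f 29 18 39
f 38 39 24
f 29 39 38
f 17 38 50
f 38 24 53
f 50 53 27
f 38 53 50
f 17 50 54
f 50 27 58
f 54 58 28
f 50 58 54
f 18 34 45
f 34 22 48
f 45 48 26
f 34 48 45
f 22 57 35
f 57 28 56
f 35 56 21
f 57 56 35
f 28 58 55
f 58 27 51
f 55 51 19
f 58 51 55
f 27 53 52
f 53 24 40
f 52 40 23
f 53 40 52
f 24 39 44
f 39 18 41
f 44 41 25
f 39 41 44
f 20 46 32
f 46 26 47
f 32 47 21
f 46 47 32
f 20 32 30
f 32 21 31
f 30 31 19
f 32 31 30
f 20 30 37
f 30 19 36
f 37 36 23
f 30 36 37
f 20 37 42
f 37 23 43
f 42 43 25
f 37 43 42
f 20 42 46
f 42 25 49
f 46 49 26
f 42 49 46
f 21 47 35
f 47 26 48
f 35 48 22
f 47 48 35
f 19 31 55
f 31 21 56
f 55 56 28
f 31 56 55
f 23 36 52
f 36 19 51
f 52 51 27
f 36 51 52
f 25 43 44
f 43 23 40
f 44 40 24
f 43 40 44
f 26 49 45
f 49 25 41
f 45 41 18
f 49 41 45
f 60 59 62
f 60 62 61
f 62 59 63
f 62 63 61
f 63 59 64
f 63 64 61
f 64 59 65
f 64 65 61
f 65 59 66
f 65 66 61
f 66 59 67
f 66 67 61
f 67 59 68
f 67 68 61
f 68 59 69
f 68 69 61
f 69 59 70
f 69 70 61
f 70 59 71
f 70 71 61
f 71 59 72
f 71 72 61
f 72 59 73
f 72 73 61
f 73 59 74
f 73 74 61
f 74 59 60
f 74 60 61
f 76 78 75
f 79 76 75
f 75 78 77
f 77 79 75
f 76 82 78
f 80 76 79
f 80 82 76
f 78 82 77
f 81 79 77
f 77 82 81
f 81 80 79
f 82 80 81



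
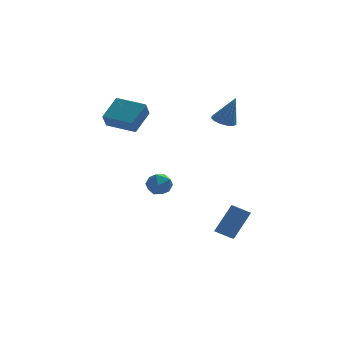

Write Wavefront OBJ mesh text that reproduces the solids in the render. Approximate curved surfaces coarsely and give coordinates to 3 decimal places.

v -1.379 -0.098 -1.287
v -1.022 -0.335 -1.873
v -2.318 -0.725 -1.607
v -1.961 -0.962 -2.193
v -1.76 -1.182 -1.531
v -1.179 -0.794 -1.334
v -2.161 -0.266 -2.146
v -1.58 0.122 -1.949
v -1.505 -0.438 -2.404
v -1.257 -1.004 -2.024
v -2.083 -0.056 -1.456
v -1.835 -0.622 -1.076
v -2.653 0.737 1.154
v -2.85 0.239 1.877
v -3.978 1.539 1.347
v -4.174 1.04 2.07
v -1.946 1.7 2.01
v -2.142 1.201 2.733
v -3.27 2.501 2.203
v -3.467 2.003 2.926
v 1.602 -2.274 -4.594
v 1.411 -3.199 -4.182
v 0.825 -1.957 -4.241
v 0.635 -2.881 -3.829
v 2.425 -1.819 -3.191
v 2.235 -2.743 -2.779
v 1.649 -1.501 -2.838
v 1.458 -2.426 -2.426
v 1.48 1.091 1.633
v 2.057 0.973 1.409
v 2.02 0.909 3.127
v 2.038 1.324 1.459
v 1.843 1.601 1.563
v 1.531 1.716 1.69
v 1.204 1.633 1.798
v 0.964 1.377 1.854
v 0.888 1.031 1.839
v 0.999 0.703 1.759
v 1.264 0.499 1.639
v 1.596 0.483 1.516
v 1.892 0.66 1.431
f 1 12 6
f 1 6 2
f 1 2 8
f 1 8 11
f 1 11 12
f 2 6 10
f 6 12 5
f 12 11 3
f 11 8 7
f 8 2 9
f 4 10 5
f 4 5 3
f 4 3 7
f 4 7 9
f 4 9 10
f 5 10 6
f 3 5 12
f 7 3 11
f 9 7 8
f 10 9 2
f 14 16 13
f 17 14 13
f 13 16 15
f 15 17 13
f 14 20 16
f 18 14 17
f 18 20 14
f 16 20 15
f 19 17 15
f 15 20 19
f 19 18 17
f 20 18 19
f 22 24 21
f 25 22 21
f 21 24 23
f 23 25 21
f 22 28 24
f 26 22 25
f 26 28 22
f 24 28 23
f 27 25 23
f 23 28 27
f 27 26 25
f 28 26 27
f 30 29 32
f 30 32 31
f 32 29 33
f 32 33 31
f 33 29 34
f 33 34 31
f 34 29 35
f 34 35 31
f 35 29 36
f 35 36 31
f 36 29 37
f 36 37 31
f 37 29 38
f 37 38 31
f 38 29 39
f 38 39 31
f 39 29 40
f 39 40 31
f 40 29 41
f 40 41 31
f 41 29 30
f 41 30 31



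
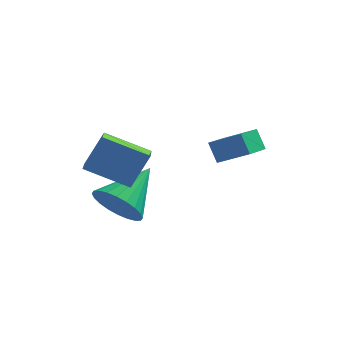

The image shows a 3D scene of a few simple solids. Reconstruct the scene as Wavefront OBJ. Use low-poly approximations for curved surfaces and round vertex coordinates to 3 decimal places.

v -1.087 0.093 0.091
v -0.982 -0.781 0.392
v -2.652 0.15 0.802
v -2.547 -0.724 1.103
v -0.513 0.584 1.317
v -0.408 -0.29 1.618
v -2.078 0.641 2.028
v -1.973 -0.233 2.329
v 1.006 3.406 0.163
v 2.133 3.22 0.803
v 1.434 4.585 -0.25
v 2.562 4.399 0.39
v 1.358 3.021 -0.57
v 2.486 2.835 0.07
v 1.787 4.2 -0.983
v 2.914 4.014 -0.343
v -1.782 1.179 -1.83
v -0.868 0.857 -2.149
v -0.898 2.721 -0.85
v -0.971 1.104 -2.444
v -1.197 1.361 -2.645
v -1.513 1.591 -2.723
v -1.869 1.758 -2.664
v -2.213 1.837 -2.479
v -2.49 1.816 -2.194
v -2.66 1.697 -1.854
v -2.696 1.5 -1.511
v -2.593 1.254 -1.216
v -2.367 0.996 -1.014
v -2.051 0.766 -0.937
v -1.695 0.599 -0.995
v -1.351 0.52 -1.181
v -1.074 0.541 -1.465
v -0.904 0.66 -1.805
f 2 4 1
f 5 2 1
f 1 4 3
f 3 5 1
f 2 8 4
f 6 2 5
f 6 8 2
f 4 8 3
f 7 5 3
f 3 8 7
f 7 6 5
f 8 6 7
f 10 12 9
f 13 10 9
f 9 12 11
f 11 13 9
f 10 16 12
f 14 10 13
f 14 16 10
f 12 16 11
f 15 13 11
f 11 16 15
f 15 14 13
f 16 14 15
f 18 17 20
f 18 20 19
f 20 17 21
f 20 21 19
f 21 17 22
f 21 22 19
f 22 17 23
f 22 23 19
f 23 17 24
f 23 24 19
f 24 17 25
f 24 25 19
f 25 17 26
f 25 26 19
f 26 17 27
f 26 27 19
f 27 17 28
f 27 28 19
f 28 17 29
f 28 29 19
f 29 17 30
f 29 30 19
f 30 17 31
f 30 31 19
f 31 17 32
f 31 32 19
f 32 17 33
f 32 33 19
f 33 17 34
f 33 34 19
f 34 17 18
f 34 18 19



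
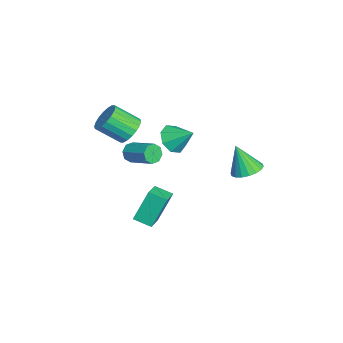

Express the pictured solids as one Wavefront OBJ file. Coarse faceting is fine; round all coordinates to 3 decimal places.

v -0.792 -0.742 0.717
v 0.14 -0.887 0.278
v -0.168 0.402 1.663
v -0.294 -0.337 -0.101
v -1.019 -0.025 -0.001
v -1.611 -0.133 0.52
v -1.723 -0.598 1.156
v -1.29 -1.147 1.536
v -0.564 -1.459 1.435
v 0.028 -1.352 0.914
v -0.019 -3.1 0.123
v 0.388 -3.159 -0.432
v 1.545 -1.92 0.283
v 1.139 -1.86 0.837
v 0.021 -2.784 -0.49
v 1.178 -1.544 0.225
v -0.369 -2.593 -0.189
v 0.788 -1.354 0.526
v -0.554 -2.699 0.294
v 0.604 -1.46 1.009
v -0.425 -3.04 0.677
v 0.732 -1.801 1.392
v -0.058 -3.416 0.735
v 1.099 -2.176 1.45
v 0.332 -3.606 0.434
v 1.489 -2.367 1.149
v 0.516 -3.5 -0.049
v 1.674 -2.261 0.666
v 0.925 -2.675 -4.404
v 0.416 -1.795 -2.487
v 1.317 -1.628 -4.781
v 0.808 -0.748 -2.864
v 2.332 -3.012 -3.876
v 1.823 -2.132 -1.959
v 2.724 -1.965 -4.253
v 2.215 -1.085 -2.336
v -2.759 -3.232 0.038
v -1.996 -2.853 0.581
v -2.079 -4.329 1.726
v -2.841 -4.708 1.182
v -2.359 -2.678 0.781
v -2.441 -4.154 1.926
v -2.8 -2.612 0.834
v -2.882 -4.088 1.979
v -3.233 -2.669 0.729
v -3.316 -4.145 1.874
v -3.573 -2.838 0.487
v -3.655 -4.314 1.632
v -3.751 -3.084 0.156
v -3.833 -4.561 1.301
v -3.733 -3.36 -0.198
v -3.815 -4.836 0.947
v -3.521 -3.611 -0.506
v -3.604 -5.087 0.639
v -3.159 -3.786 -0.706
v -3.241 -5.262 0.439
v -2.718 -3.852 -0.759
v -2.8 -5.328 0.386
v -2.284 -3.795 -0.654
v -2.367 -5.271 0.491
v -1.945 -3.626 -0.412
v -2.027 -5.102 0.733
v -1.767 -3.379 -0.081
v -1.849 -4.856 1.064
v -1.785 -3.104 0.273
v -1.867 -4.58 1.418
v 4.109 3.28 1.665
v 4.802 2.64 1.557
v 3.791 2.64 3.415
v 5.007 2.974 1.716
v 5.033 3.369 1.865
v 4.876 3.746 1.975
v 4.568 4.031 2.023
v 4.168 4.167 2
v 3.756 4.127 1.911
v 3.415 3.92 1.773
v 3.211 3.585 1.614
v 3.184 3.191 1.465
v 3.341 2.814 1.355
v 3.65 2.529 1.307
v 4.049 2.393 1.33
v 4.461 2.432 1.419
f 2 1 4
f 2 4 3
f 4 1 5
f 4 5 3
f 5 1 6
f 5 6 3
f 6 1 7
f 6 7 3
f 7 1 8
f 7 8 3
f 8 1 9
f 8 9 3
f 9 1 10
f 9 10 3
f 10 1 2
f 10 2 3
f 12 11 15
f 12 15 13
f 13 15 16
f 13 16 14
f 15 11 17
f 15 17 16
f 16 17 18
f 16 18 14
f 17 11 19
f 17 19 18
f 18 19 20
f 18 20 14
f 19 11 21
f 19 21 20
f 20 21 22
f 20 22 14
f 21 11 23
f 21 23 22
f 22 23 24
f 22 24 14
f 23 11 25
f 23 25 24
f 24 25 26
f 24 26 14
f 25 11 27
f 25 27 26
f 26 27 28
f 26 28 14
f 27 11 12
f 27 12 28
f 28 12 13
f 28 13 14
f 30 32 29
f 33 30 29
f 29 32 31
f 31 33 29
f 30 36 32
f 34 30 33
f 34 36 30
f 32 36 31
f 35 33 31
f 31 36 35
f 35 34 33
f 36 34 35
f 38 37 41
f 38 41 39
f 39 41 42
f 39 42 40
f 41 37 43
f 41 43 42
f 42 43 44
f 42 44 40
f 43 37 45
f 43 45 44
f 44 45 46
f 44 46 40
f 45 37 47
f 45 47 46
f 46 47 48
f 46 48 40
f 47 37 49
f 47 49 48
f 48 49 50
f 48 50 40
f 49 37 51
f 49 51 50
f 50 51 52
f 50 52 40
f 51 37 53
f 51 53 52
f 52 53 54
f 52 54 40
f 53 37 55
f 53 55 54
f 54 55 56
f 54 56 40
f 55 37 57
f 55 57 56
f 56 57 58
f 56 58 40
f 57 37 59
f 57 59 58
f 58 59 60
f 58 60 40
f 59 37 61
f 59 61 60
f 60 61 62
f 60 62 40
f 61 37 63
f 61 63 62
f 62 63 64
f 62 64 40
f 63 37 65
f 63 65 64
f 64 65 66
f 64 66 40
f 65 37 38
f 65 38 66
f 66 38 39
f 66 39 40
f 68 67 70
f 68 70 69
f 70 67 71
f 70 71 69
f 71 67 72
f 71 72 69
f 72 67 73
f 72 73 69
f 73 67 74
f 73 74 69
f 74 67 75
f 74 75 69
f 75 67 76
f 75 76 69
f 76 67 77
f 76 77 69
f 77 67 78
f 77 78 69
f 78 67 79
f 78 79 69
f 79 67 80
f 79 80 69
f 80 67 81
f 80 81 69
f 81 67 82
f 81 82 69
f 82 67 68
f 82 68 69



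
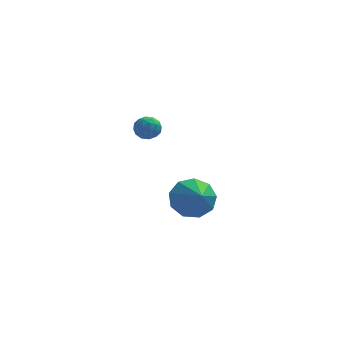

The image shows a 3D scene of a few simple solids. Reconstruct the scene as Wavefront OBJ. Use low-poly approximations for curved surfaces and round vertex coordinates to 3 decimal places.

v 1.069 1.48 2.878
v 1.524 1.732 2.52
v 1.776 1.028 3.46
v 2.231 1.28 3.102
v 1.88 1.65 3.474
v 1.443 1.93 3.114
v 1.857 0.83 2.866
v 1.42 1.11 2.506
v 2.011 1.33 2.513
v 2.025 1.837 2.889
v 1.275 0.923 3.091
v 1.289 1.43 3.467
v 1.235 1.645 2.648
v 2.065 1.115 3.332
v 1.859 1.332 3.55
v 2.127 1.48 3.34
v 1.187 1.762 2.997
v 1.455 1.91 2.787
v 1.664 1.862 3.347
v 1.845 0.85 3.193
v 2.113 0.998 2.983
v 1.173 1.28 2.64
v 1.441 1.428 2.43
v 1.636 0.898 2.633
v 1.788 1.557 2.434
v 2.204 1.292 2.776
v 1.983 1.028 2.637
v 1.727 1.192 2.426
v 1.797 1.855 2.654
v 2.212 1.59 2.997
v 2.006 1.808 3.215
v 1.749 1.972 3.003
v 2.083 1.619 2.65
v 1.088 1.17 2.983
v 1.503 0.905 3.326
v 1.551 0.788 2.977
v 1.294 0.952 2.765
v 1.096 1.468 3.204
v 1.512 1.203 3.546
v 1.573 1.568 3.554
v 1.317 1.732 3.343
v 1.217 1.141 3.33
v 3.394 4.163 -2.601
v 3.716 3.673 -3.52
v 3.846 2.917 -1.779
v 4.279 4.067 -3.232
v 4.428 4.507 -2.648
v 4.094 4.785 -2.043
v 3.432 4.773 -1.699
v 2.753 4.475 -1.777
v 2.374 4.031 -2.241
v 2.472 3.649 -2.874
v 3.002 3.508 -3.379
f 1 38 17
f 38 12 41
f 17 41 6
f 38 41 17
f 1 17 13
f 17 6 18
f 13 18 2
f 17 18 13
f 1 13 22
f 13 2 23
f 22 23 8
f 13 23 22
f 1 22 34
f 22 8 37
f 34 37 11
f 22 37 34
f 1 34 38
f 34 11 42
f 38 42 12
f 34 42 38
f 2 18 29
f 18 6 32
f 29 32 10
f 18 32 29
f 6 41 19
f 41 12 40
f 19 40 5
f 41 40 19
f 12 42 39
f 42 11 35
f 39 35 3
f 42 35 39
f 11 37 36
f 37 8 24
f 36 24 7
f 37 24 36
f 8 23 28
f 23 2 25
f 28 25 9
f 23 25 28
f 4 30 16
f 30 10 31
f 16 31 5
f 30 31 16
f 4 16 14
f 16 5 15
f 14 15 3
f 16 15 14
f 4 14 21
f 14 3 20
f 21 20 7
f 14 20 21
f 4 21 26
f 21 7 27
f 26 27 9
f 21 27 26
f 4 26 30
f 26 9 33
f 30 33 10
f 26 33 30
f 5 31 19
f 31 10 32
f 19 32 6
f 31 32 19
f 3 15 39
f 15 5 40
f 39 40 12
f 15 40 39
f 7 20 36
f 20 3 35
f 36 35 11
f 20 35 36
f 9 27 28
f 27 7 24
f 28 24 8
f 27 24 28
f 10 33 29
f 33 9 25
f 29 25 2
f 33 25 29
f 44 43 46
f 44 46 45
f 46 43 47
f 46 47 45
f 47 43 48
f 47 48 45
f 48 43 49
f 48 49 45
f 49 43 50
f 49 50 45
f 50 43 51
f 50 51 45
f 51 43 52
f 51 52 45
f 52 43 53
f 52 53 45
f 53 43 44
f 53 44 45



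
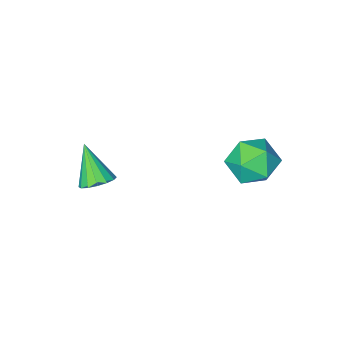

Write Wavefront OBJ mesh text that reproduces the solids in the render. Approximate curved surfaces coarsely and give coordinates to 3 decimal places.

v 1.793 -1.071 -3.385
v 2.242 -1.553 -3.745
v 1.727 -2.189 -1.975
v 2.482 -1.319 -3.549
v 2.538 -1.02 -3.308
v 2.394 -0.734 -3.089
v 2.089 -0.538 -2.948
v 1.706 -0.486 -2.925
v 1.345 -0.59 -3.025
v 1.105 -0.823 -3.221
v 1.049 -1.123 -3.461
v 1.193 -1.409 -3.681
v 1.497 -1.605 -3.821
v 1.881 -1.657 -3.845
v -3.62 2.133 -1.741
v -3.083 3.062 -2.079
v -2.537 2.038 -0.281
v -2 2.967 -0.619
v -3.064 3.032 -0.259
v -3.733 3.09 -1.161
v -1.887 2.01 -1.199
v -2.556 2.068 -2.101
v -2.012 2.986 -1.744
v -2.74 3.618 -1.163
v -2.88 1.482 -1.197
v -3.608 2.114 -0.616
f 2 1 4
f 2 4 3
f 4 1 5
f 4 5 3
f 5 1 6
f 5 6 3
f 6 1 7
f 6 7 3
f 7 1 8
f 7 8 3
f 8 1 9
f 8 9 3
f 9 1 10
f 9 10 3
f 10 1 11
f 10 11 3
f 11 1 12
f 11 12 3
f 12 1 13
f 12 13 3
f 13 1 14
f 13 14 3
f 14 1 2
f 14 2 3
f 15 26 20
f 15 20 16
f 15 16 22
f 15 22 25
f 15 25 26
f 16 20 24
f 20 26 19
f 26 25 17
f 25 22 21
f 22 16 23
f 18 24 19
f 18 19 17
f 18 17 21
f 18 21 23
f 18 23 24
f 19 24 20
f 17 19 26
f 21 17 25
f 23 21 22
f 24 23 16



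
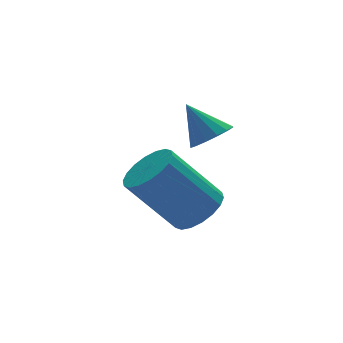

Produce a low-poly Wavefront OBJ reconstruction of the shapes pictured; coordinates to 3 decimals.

v -2.112 1.1 0.943
v -1.608 1.629 1.116
v -2.664 2.168 2.549
v -3.168 1.64 2.377
v -1.813 1.787 0.905
v -2.869 2.326 2.339
v -2.077 1.81 0.702
v -3.133 2.349 2.136
v -2.348 1.692 0.547
v -3.404 2.231 1.98
v -2.572 1.457 0.47
v -3.628 1.996 1.904
v -2.705 1.151 0.487
v -3.761 1.69 1.921
v -2.721 0.836 0.595
v -3.777 1.375 2.028
v -2.616 0.572 0.771
v -3.672 1.111 2.204
v -2.411 0.414 0.981
v -3.467 0.953 2.415
v -2.147 0.391 1.184
v -3.203 0.93 2.618
v -1.876 0.509 1.34
v -2.932 1.048 2.773
v -1.652 0.744 1.416
v -2.708 1.283 2.85
v -1.519 1.05 1.399
v -2.575 1.589 2.833
v -1.503 1.365 1.292
v -2.559 1.904 2.725
v -1.938 0.827 3.465
v -1.387 0.818 3.676
v -2.262 1.453 4.335
v -1.399 1.064 3.495
v -1.555 1.247 3.306
v -1.813 1.317 3.159
v -2.105 1.255 3.095
v -2.353 1.079 3.129
v -2.489 0.836 3.253
v -2.478 0.59 3.434
v -2.322 0.408 3.623
v -2.063 0.338 3.77
v -1.771 0.399 3.834
v -1.523 0.575 3.8
f 2 1 5
f 2 5 3
f 3 5 6
f 3 6 4
f 5 1 7
f 5 7 6
f 6 7 8
f 6 8 4
f 7 1 9
f 7 9 8
f 8 9 10
f 8 10 4
f 9 1 11
f 9 11 10
f 10 11 12
f 10 12 4
f 11 1 13
f 11 13 12
f 12 13 14
f 12 14 4
f 13 1 15
f 13 15 14
f 14 15 16
f 14 16 4
f 15 1 17
f 15 17 16
f 16 17 18
f 16 18 4
f 17 1 19
f 17 19 18
f 18 19 20
f 18 20 4
f 19 1 21
f 19 21 20
f 20 21 22
f 20 22 4
f 21 1 23
f 21 23 22
f 22 23 24
f 22 24 4
f 23 1 25
f 23 25 24
f 24 25 26
f 24 26 4
f 25 1 27
f 25 27 26
f 26 27 28
f 26 28 4
f 27 1 29
f 27 29 28
f 28 29 30
f 28 30 4
f 29 1 2
f 29 2 30
f 30 2 3
f 30 3 4
f 32 31 34
f 32 34 33
f 34 31 35
f 34 35 33
f 35 31 36
f 35 36 33
f 36 31 37
f 36 37 33
f 37 31 38
f 37 38 33
f 38 31 39
f 38 39 33
f 39 31 40
f 39 40 33
f 40 31 41
f 40 41 33
f 41 31 42
f 41 42 33
f 42 31 43
f 42 43 33
f 43 31 44
f 43 44 33
f 44 31 32
f 44 32 33



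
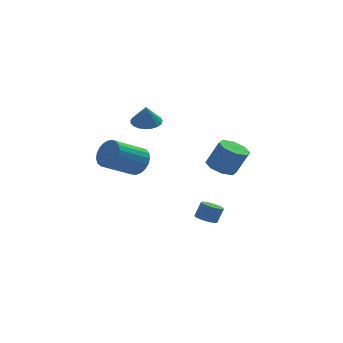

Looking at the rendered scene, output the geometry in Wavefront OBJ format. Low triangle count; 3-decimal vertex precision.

v -1.919 -2.662 2.412
v -1.334 -2.933 3.11
v -2.976 -3.809 4.146
v -3.561 -3.538 3.448
v -1.448 -2.575 3.233
v -3.09 -3.452 4.268
v -1.643 -2.232 3.213
v -3.285 -3.109 4.249
v -1.886 -1.963 3.056
v -3.528 -2.84 4.091
v -2.135 -1.816 2.786
v -3.777 -2.692 3.822
v -2.346 -1.814 2.453
v -3.988 -2.691 3.488
v -2.484 -1.959 2.112
v -4.125 -2.836 3.148
v -2.523 -2.226 1.823
v -4.165 -3.102 2.859
v -2.459 -2.567 1.636
v -4.101 -3.444 2.672
v -2.301 -2.926 1.583
v -3.943 -3.802 2.619
v -2.077 -3.238 1.674
v -3.719 -4.115 2.709
v -1.826 -3.451 1.892
v -3.468 -4.328 2.928
v -1.59 -3.527 2.2
v -3.232 -4.404 3.236
v -1.412 -3.454 2.545
v -3.054 -4.331 3.581
v -1.322 -3.244 2.867
v -2.963 -4.12 3.902
v -1.112 4.01 2.753
v -0.475 4.641 2.959
v -1.148 3.63 4.027
v -0.8 4.837 3.009
v -1.179 4.89 3.014
v -1.546 4.791 2.974
v -1.838 4.557 2.896
v -2.005 4.229 2.794
v -2.018 3.862 2.684
v -1.874 3.522 2.586
v -1.598 3.266 2.517
v -1.238 3.138 2.489
v -0.857 3.162 2.506
v -0.52 3.332 2.567
v -0.285 3.619 2.659
v -0.193 3.975 2.768
v -0.26 4.336 2.874
v 1.843 -1.486 -2.626
v 2.376 -1.184 -2.896
v 2.751 -0.992 -1.945
v 2.217 -1.294 -1.674
v 2.211 -0.983 -2.872
v 2.585 -0.791 -1.921
v 1.989 -0.858 -2.81
v 2.364 -0.667 -1.859
v 1.746 -0.83 -2.72
v 2.12 -0.638 -1.768
v 1.517 -0.901 -2.615
v 1.891 -0.709 -1.664
v 1.338 -1.061 -2.512
v 1.712 -0.869 -1.561
v 1.235 -1.285 -2.427
v 1.61 -1.094 -1.476
v 1.225 -1.541 -2.371
v 1.6 -1.349 -1.42
v 1.309 -1.788 -2.355
v 1.684 -1.596 -1.404
v 1.475 -1.989 -2.379
v 1.849 -1.797 -1.428
v 1.696 -2.113 -2.441
v 2.071 -1.922 -1.49
v 1.94 -2.142 -2.532
v 2.314 -1.95 -1.58
v 2.169 -2.071 -2.636
v 2.543 -1.879 -1.685
v 2.348 -1.911 -2.739
v 2.722 -1.719 -1.788
v 2.45 -1.686 -2.824
v 2.825 -1.495 -1.873
v 2.46 -1.431 -2.88
v 2.835 -1.239 -1.929
v 3.152 3.689 -0.918
v 4.049 3.681 -1.338
v 4.804 3.543 0.278
v 3.908 3.551 0.698
v 3.814 4.381 -1.169
v 4.57 4.244 0.448
v 3.192 4.676 -0.853
v 3.947 4.538 0.764
v 2.546 4.392 -0.575
v 3.302 4.255 1.041
v 2.256 3.697 -0.498
v 3.011 3.559 1.118
v 2.49 2.996 -0.668
v 3.246 2.859 0.949
v 3.113 2.702 -0.984
v 3.868 2.564 0.633
v 3.758 2.985 -1.261
v 4.514 2.848 0.355
f 2 1 5
f 2 5 3
f 3 5 6
f 3 6 4
f 5 1 7
f 5 7 6
f 6 7 8
f 6 8 4
f 7 1 9
f 7 9 8
f 8 9 10
f 8 10 4
f 9 1 11
f 9 11 10
f 10 11 12
f 10 12 4
f 11 1 13
f 11 13 12
f 12 13 14
f 12 14 4
f 13 1 15
f 13 15 14
f 14 15 16
f 14 16 4
f 15 1 17
f 15 17 16
f 16 17 18
f 16 18 4
f 17 1 19
f 17 19 18
f 18 19 20
f 18 20 4
f 19 1 21
f 19 21 20
f 20 21 22
f 20 22 4
f 21 1 23
f 21 23 22
f 22 23 24
f 22 24 4
f 23 1 25
f 23 25 24
f 24 25 26
f 24 26 4
f 25 1 27
f 25 27 26
f 26 27 28
f 26 28 4
f 27 1 29
f 27 29 28
f 28 29 30
f 28 30 4
f 29 1 31
f 29 31 30
f 30 31 32
f 30 32 4
f 31 1 2
f 31 2 32
f 32 2 3
f 32 3 4
f 34 33 36
f 34 36 35
f 36 33 37
f 36 37 35
f 37 33 38
f 37 38 35
f 38 33 39
f 38 39 35
f 39 33 40
f 39 40 35
f 40 33 41
f 40 41 35
f 41 33 42
f 41 42 35
f 42 33 43
f 42 43 35
f 43 33 44
f 43 44 35
f 44 33 45
f 44 45 35
f 45 33 46
f 45 46 35
f 46 33 47
f 46 47 35
f 47 33 48
f 47 48 35
f 48 33 49
f 48 49 35
f 49 33 34
f 49 34 35
f 51 50 54
f 51 54 52
f 52 54 55
f 52 55 53
f 54 50 56
f 54 56 55
f 55 56 57
f 55 57 53
f 56 50 58
f 56 58 57
f 57 58 59
f 57 59 53
f 58 50 60
f 58 60 59
f 59 60 61
f 59 61 53
f 60 50 62
f 60 62 61
f 61 62 63
f 61 63 53
f 62 50 64
f 62 64 63
f 63 64 65
f 63 65 53
f 64 50 66
f 64 66 65
f 65 66 67
f 65 67 53
f 66 50 68
f 66 68 67
f 67 68 69
f 67 69 53
f 68 50 70
f 68 70 69
f 69 70 71
f 69 71 53
f 70 50 72
f 70 72 71
f 71 72 73
f 71 73 53
f 72 50 74
f 72 74 73
f 73 74 75
f 73 75 53
f 74 50 76
f 74 76 75
f 75 76 77
f 75 77 53
f 76 50 78
f 76 78 77
f 77 78 79
f 77 79 53
f 78 50 80
f 78 80 79
f 79 80 81
f 79 81 53
f 80 50 82
f 80 82 81
f 81 82 83
f 81 83 53
f 82 50 51
f 82 51 83
f 83 51 52
f 83 52 53
f 85 84 88
f 85 88 86
f 86 88 89
f 86 89 87
f 88 84 90
f 88 90 89
f 89 90 91
f 89 91 87
f 90 84 92
f 90 92 91
f 91 92 93
f 91 93 87
f 92 84 94
f 92 94 93
f 93 94 95
f 93 95 87
f 94 84 96
f 94 96 95
f 95 96 97
f 95 97 87
f 96 84 98
f 96 98 97
f 97 98 99
f 97 99 87
f 98 84 100
f 98 100 99
f 99 100 101
f 99 101 87
f 100 84 85
f 100 85 101
f 101 85 86
f 101 86 87



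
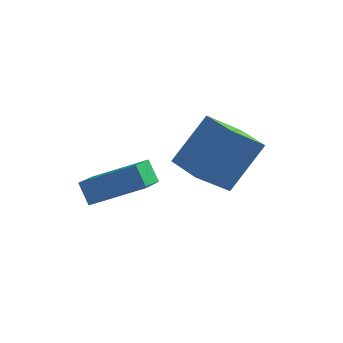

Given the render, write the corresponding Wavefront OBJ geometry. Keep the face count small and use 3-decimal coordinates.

v -0.737 -1.946 -3.816
v -1.659 -2.729 -2.753
v -1.712 -0.963 -3.937
v -2.634 -1.745 -2.874
v 0.134 -0.895 -2.286
v -0.788 -1.677 -1.223
v -0.841 0.089 -2.407
v -1.763 -0.694 -1.344
v -4.731 -3.29 -2.837
v -4.777 -4.646 -2.129
v -3.07 -2.927 -2.035
v -3.116 -4.283 -1.327
v -4.324 -3.657 -3.513
v -4.37 -5.013 -2.805
v -2.663 -3.294 -2.711
v -2.709 -4.65 -2.003
f 2 4 1
f 5 2 1
f 1 4 3
f 3 5 1
f 2 8 4
f 6 2 5
f 6 8 2
f 4 8 3
f 7 5 3
f 3 8 7
f 7 6 5
f 8 6 7
f 10 12 9
f 13 10 9
f 9 12 11
f 11 13 9
f 10 16 12
f 14 10 13
f 14 16 10
f 12 16 11
f 15 13 11
f 11 16 15
f 15 14 13
f 16 14 15

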